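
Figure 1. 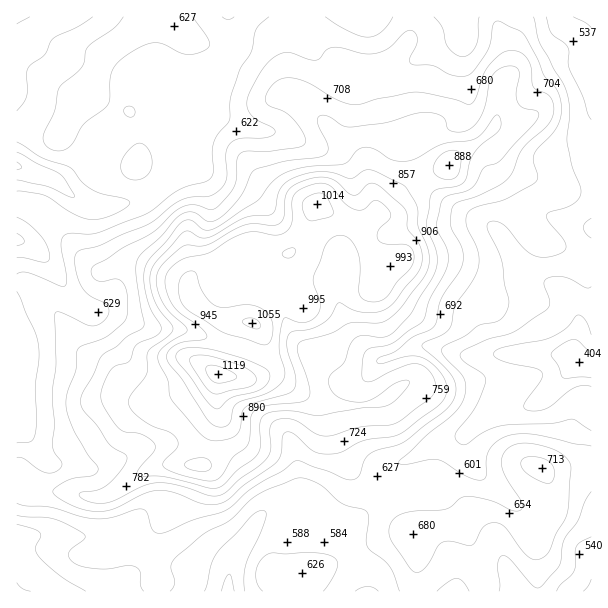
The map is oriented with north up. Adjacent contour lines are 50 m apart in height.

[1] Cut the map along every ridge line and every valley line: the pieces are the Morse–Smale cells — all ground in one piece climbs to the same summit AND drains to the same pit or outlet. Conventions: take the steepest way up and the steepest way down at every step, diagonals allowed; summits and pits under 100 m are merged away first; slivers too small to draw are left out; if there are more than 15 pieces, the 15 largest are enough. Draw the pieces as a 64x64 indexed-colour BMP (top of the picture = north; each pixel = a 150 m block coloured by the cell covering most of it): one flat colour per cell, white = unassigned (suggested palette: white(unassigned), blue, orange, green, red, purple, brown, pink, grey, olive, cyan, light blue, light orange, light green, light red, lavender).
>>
<image width="64" height="64" href="data:image/bmp;base64,Qk12CAAAAAAAAHYAAAAoAAAAQAAAAEAAAAABAAQAAAAAAAAIAAATCwAAEwsAABAAAAAAAAAA////ALR3HwAOf/8ALKAsACgn1gC9Z5QAS1aMAMJ34wB/f38AIr28AM++FwDox64AeLv/AIrfmACWmP8A1bDFAEREREREREREMzMzMzMzMzMzMzMzMzN3d3d3ZmZmZmZmREREREREREQzMzMzMzMzMzMzMzMzM3d3d3dmZmZmZmZEREREREREQzMzMzMzMzMzMzMzMzMzN3d3d2ZmZmZmZkRERERERERDMzMzMzMzMzMzMzMzMzM3d3d2ZmZmZmZmREREREREREMzMzMzMzMzMzMzMzMzM3d3d3ZmZmZmZmZEREREREREQzMzMzMzMzMzMzMzMzMzd3d3dmZmZmZmZkREREREREREMzMzMzMzMzMzMzMzMzN3d3dmZmZiZmZmREREREREREQzMzMzMzMzMzMzMzMzMzMzNmZmYiImZmZEREREREREREMzMzMzMzMzMzMzMzMzMzMzZmYiIiZmZkREREREREREQzMzMzMzMzMzMzMzMzMzMzIiIiIiImZmREREREREREREMzMzMzMzMzMzMzMzMzMzIiIiIiIiZmZEERERERREREQzMzMzMzMzMzMzMzMiIzIiIiIiIiZmZhERERERERREREMzMzMzMzMzMzMyIiIiIiIiIiIiJmZmEREREREREUREQzMzMzMzMzMzMiIiIiIiIiIiIiImZmYREREREREREREREzMzMzMzMzMyIiIiIiIiIiIiIiIiIhERERERERERERETMzMzMzMzMyIiIiIiIiIiIiIiIiIiEREREREREREREREzMzMzMzMzIiIiIiIiIiIiIiIiIiIRERERERERERERETMzMzMzMzMiIiIiIiIiIiIiIiIiIhERERERERERERERMzMzMzMzMiIiIiIiIiIiIiIiIiIiEREREREREREREREzMzMzMzMyIiIiIiIiIiIiIiIiIiIRERERERERERERETMzMzMzMzIiIiIiIiIiIiIiIiIiIhERERERERERERERMzMzMzMyIiIiIiIiIiIiIiIiIiIiEREREREREREREREzMzMzMiIiIiIiIiIiIiIiIiIiIiIRERERERERERERETMzMzIiIiIiIiIiIiIiIiIiIiIiIhEREREREREREREREiIiIiIiIiIiIiIiIiIiIiIiIiIiERERERERERERERESIiIiIiIiIiIiIiIiIiIiIiIiIiIRERERERERERERERIiIiIiIiIiIiIiIiIiIiIiIiIiIhERERERERERERERESIiIiIiIiIiIiIiIiIiIiIiIiIiERERERERERERERERIiIiIiIiIiIiIiIiIiIiIiIiIiIREREREREREREREREiIiIiIiIiIiIiIiIiIiIiIiIiIhERERERERERERERIiIiIiIiIiIiIiIiIiIiIiIiIiIiERERERERERERERIiIiIiIiIiIiIiIiIiIiIiIiIiIiIRERERERERERERIiIiIiIiIiIiIiIiIiIiIiIiIiIiIhERERERERERERIiIiIiIiIiIiIiIiIiIiIiIiIiIiIiEREREREREREREiIiIiIiIiIiIiIiIiIiIiIiIiIiIiIRERERERERERERIiIiIiIiIiIiIiIiIiIiIiIiIiIiIhERERERERERERESIiIiIiIiIiIiIiIiIiIiIiIiIiIiERERERERERERERESIiIiIiIiIiIiIiIiIiIiIiIiIiIRERERERERERERERERERESIiIiIiIiIiIiIiIiIiIiIhEREREREREREREREREREREiIiIiIiIiIiIiIiIiIiIiERERERERERERERERERERESIiIiIiIiIiIiIiIiIiIiIREREREREREREREREREREREiIREiIiIiIiIiIiIiIiIhERERERERERERERERERERESEREREiIiIiIiIiIiIiIiERERERERERERERERERERERERERERIiIiIiIiIiIiIiIRERERERERERERERERERERERERERESIiIiIiIiIiIiIhEREREREREREREREREREREREREREREiIiIiIiIiJVVVEREREREREREREREREREREREREREREREiIiIiIlVVVVUREREREREREREREREREREREREREREREREiIiJVVVVVVRERERERERERERERERERERERERERERERERIiJVVVVVVVERERERERERERERERERERERERERERERERERIlVVVVVVUREREREREREREREREREREREREREREREREREVVVVVVVVRERERERERERERERERERERERERERERERERERFVVVVVVVEREREREREREREREREREREREREREREREREREVVVVVVVURERERERERERERERERERERERERERERERERERFVVVVVVREREREREREREREREREREREREREREREREREREVVVVVVVERERERERERERERERERERERERERERERERERERVVVVVVURERERERERERERERERERERERERERERERERERFVVVVVVRERERERERERERERERERERERERERERERERERERVVVVVVERERERERERERERERERERERERERERERERERERFVVVVVUREREREREREREREREREREREREREREREREREREVVVVVVREREREREREREREREREREREREREREREREREREVVVVVVVERERERERERERERERERERERERERERERERERERVVVVVVURERERERERERERERERERERERERERERERERERFVVVVVVREREREREREREREREREREREREREREREREREREVVVVVVV"/>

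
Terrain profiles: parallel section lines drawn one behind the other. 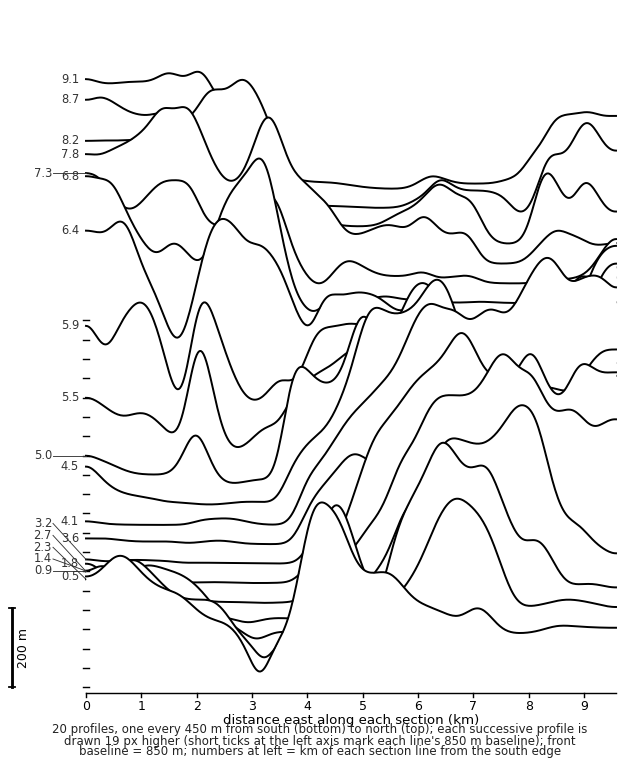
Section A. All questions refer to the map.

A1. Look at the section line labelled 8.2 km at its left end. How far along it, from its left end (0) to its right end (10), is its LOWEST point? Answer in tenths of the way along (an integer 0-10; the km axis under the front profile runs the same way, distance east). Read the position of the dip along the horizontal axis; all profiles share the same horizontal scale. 8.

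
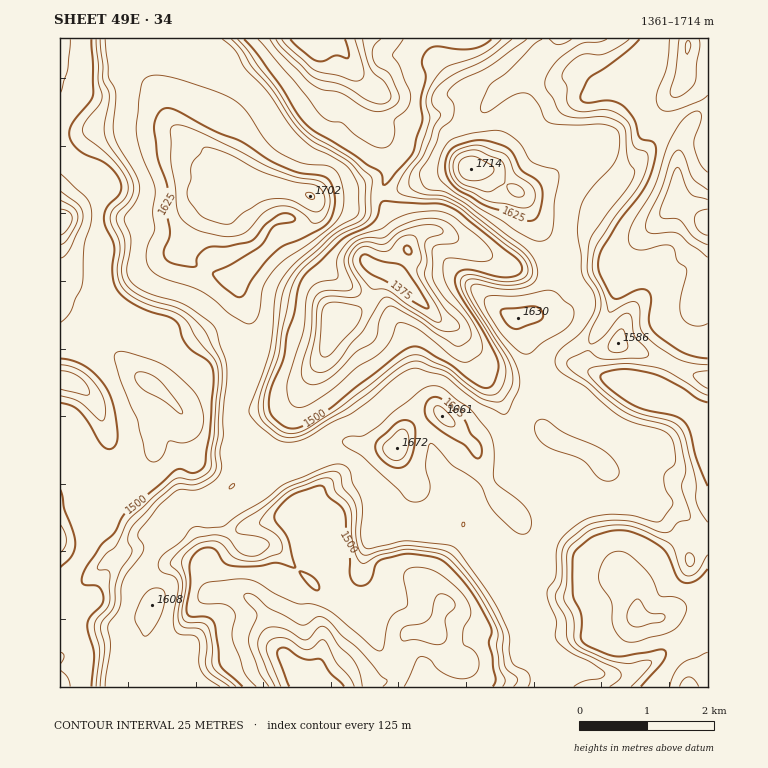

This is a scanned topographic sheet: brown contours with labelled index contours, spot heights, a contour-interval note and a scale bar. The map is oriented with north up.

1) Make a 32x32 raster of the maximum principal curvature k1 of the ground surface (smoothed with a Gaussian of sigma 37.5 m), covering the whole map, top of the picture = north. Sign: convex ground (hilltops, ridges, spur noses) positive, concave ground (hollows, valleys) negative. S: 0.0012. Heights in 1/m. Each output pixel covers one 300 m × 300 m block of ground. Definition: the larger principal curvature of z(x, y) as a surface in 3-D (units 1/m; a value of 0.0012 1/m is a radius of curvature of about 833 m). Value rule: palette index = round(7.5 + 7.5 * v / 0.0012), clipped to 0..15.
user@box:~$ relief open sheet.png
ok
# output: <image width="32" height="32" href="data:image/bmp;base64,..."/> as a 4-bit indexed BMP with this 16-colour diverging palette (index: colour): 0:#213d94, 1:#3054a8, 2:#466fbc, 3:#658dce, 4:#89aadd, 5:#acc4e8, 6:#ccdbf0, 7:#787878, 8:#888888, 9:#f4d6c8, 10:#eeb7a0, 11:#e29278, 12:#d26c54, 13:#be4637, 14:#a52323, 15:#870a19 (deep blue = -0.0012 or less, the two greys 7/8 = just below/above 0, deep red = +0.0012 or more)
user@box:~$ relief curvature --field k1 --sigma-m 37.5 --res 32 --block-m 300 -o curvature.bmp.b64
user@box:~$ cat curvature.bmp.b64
<image width="32" height="32" href="data:image/bmp;base64,Qk12AgAAAAAAAHYAAAAoAAAAIAAAACAAAAABAAQAAAAAAAACAAATCwAAEwsAABAAAAAAAAAAlD0hAKhUMAC8b0YAzo1lAN2qiQDoxKwA8NvMAHh4eACIiIgAyNb0AKC37gB4kuIAVGzSADdGvgAjI6UAGQqHAJj4iLyKl3ipiod4qpzu6LqH6YjIi3iZjKu6edq/yb+YidmL65mKuLqZaonZp2mZqIrLnmybmqyYmpmMurqKaJiWjJ+Hl6m5mYl3j4uXiZqYja2+qZl6yMp4iPqJ15eIzKnI2mXP23fNh43IidWJl924jMy668l3zu/rmIjaZnyrh3nLqsqHdpuIiJionN3sqoiIju2c53q6iIiKiIiJmah3iHtpyK/ZqKmImHh3iJi6eKh5i8iszKv6eNiIiIiJ13jYiYns2f2Z7I64iIiJzshsyJh5/VeL2pr9u6iIvZiY35l4mP5pmYy4zae5nNd3evqYiob+qYmnzdt2urmWev+IiZia2tqXqIyImPmY7/6XiIiHianox4mtyH/Im4+WeJiIh7uZybV5+4jPu5vc14iYnNyYqbe7/Le8/9yL1sqHiJ6Zq8ybfaeMzsc9nXeIibltmpeL27potvmIn5yImquMnYmZuq36rbl4jMqZyJi1XM2aqZuH/euahrusiZyYmMloqKmZ7/vJ3u3s/YmLuYqYbJqYzbiN2o2/7piJqdl7mayJnah664iHvuqoiJysmqupm8iIn3iXl7qJiazNiZiJqZqIiPiJu7nKmKmXmom5iLqYiI3Jy5eJ3JeJiHiLepfoiIi7jHh7uanNioeYeqqY+IiL6cd4jamoeem4mYmp"/>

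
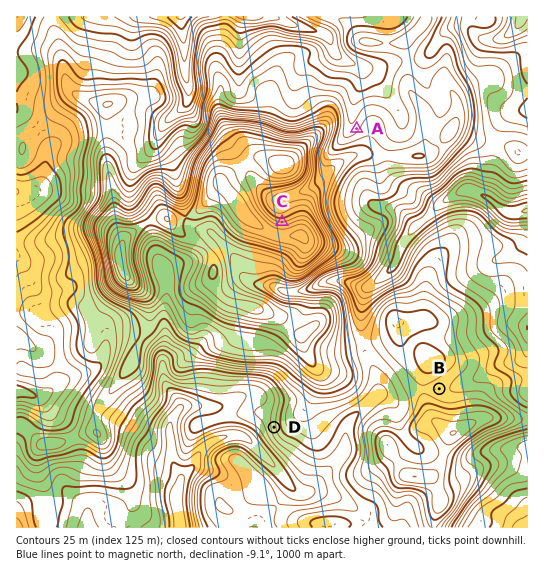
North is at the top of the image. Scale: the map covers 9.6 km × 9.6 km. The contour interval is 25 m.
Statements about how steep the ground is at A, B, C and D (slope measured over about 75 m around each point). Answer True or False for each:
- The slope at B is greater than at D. False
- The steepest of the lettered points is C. True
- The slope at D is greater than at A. True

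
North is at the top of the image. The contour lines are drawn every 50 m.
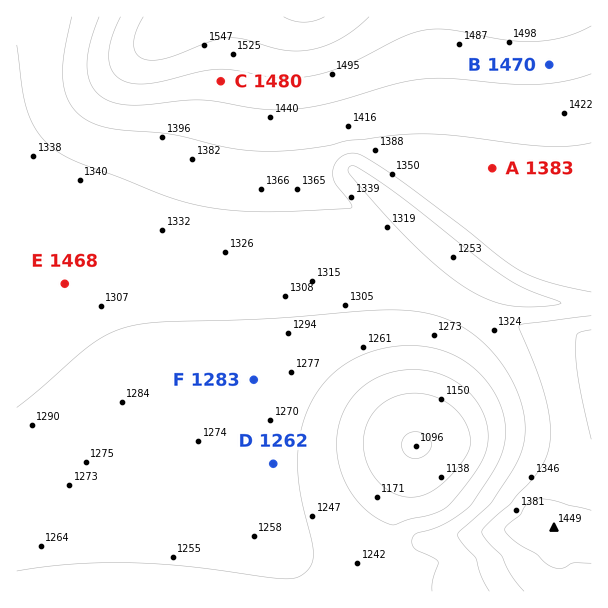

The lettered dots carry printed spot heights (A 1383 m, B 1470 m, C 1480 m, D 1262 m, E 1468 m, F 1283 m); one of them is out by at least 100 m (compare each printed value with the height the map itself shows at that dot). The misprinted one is E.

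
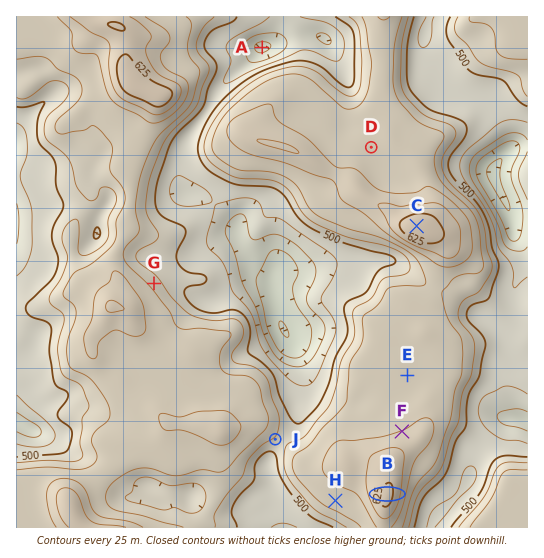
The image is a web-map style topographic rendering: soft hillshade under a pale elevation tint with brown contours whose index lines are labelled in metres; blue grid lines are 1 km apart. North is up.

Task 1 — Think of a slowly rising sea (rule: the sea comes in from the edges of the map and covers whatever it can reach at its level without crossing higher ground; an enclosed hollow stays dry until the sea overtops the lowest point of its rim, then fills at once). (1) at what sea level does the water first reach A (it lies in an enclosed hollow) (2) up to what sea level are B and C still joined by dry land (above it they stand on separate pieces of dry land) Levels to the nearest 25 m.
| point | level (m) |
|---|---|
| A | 475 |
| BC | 550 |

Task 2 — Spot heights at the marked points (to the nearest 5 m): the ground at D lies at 560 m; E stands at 560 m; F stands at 575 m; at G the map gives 540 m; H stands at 560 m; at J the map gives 520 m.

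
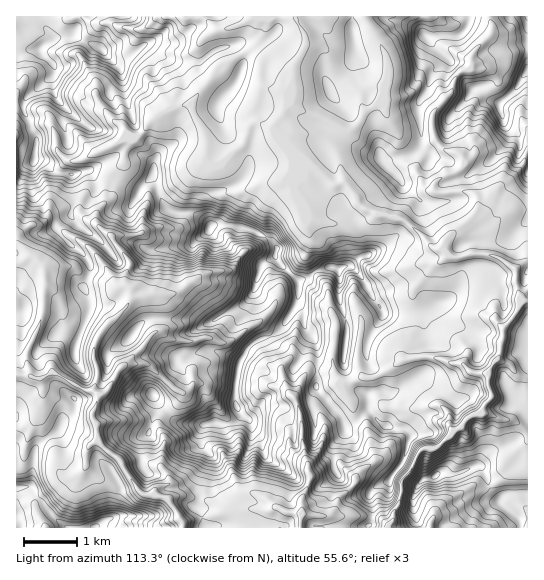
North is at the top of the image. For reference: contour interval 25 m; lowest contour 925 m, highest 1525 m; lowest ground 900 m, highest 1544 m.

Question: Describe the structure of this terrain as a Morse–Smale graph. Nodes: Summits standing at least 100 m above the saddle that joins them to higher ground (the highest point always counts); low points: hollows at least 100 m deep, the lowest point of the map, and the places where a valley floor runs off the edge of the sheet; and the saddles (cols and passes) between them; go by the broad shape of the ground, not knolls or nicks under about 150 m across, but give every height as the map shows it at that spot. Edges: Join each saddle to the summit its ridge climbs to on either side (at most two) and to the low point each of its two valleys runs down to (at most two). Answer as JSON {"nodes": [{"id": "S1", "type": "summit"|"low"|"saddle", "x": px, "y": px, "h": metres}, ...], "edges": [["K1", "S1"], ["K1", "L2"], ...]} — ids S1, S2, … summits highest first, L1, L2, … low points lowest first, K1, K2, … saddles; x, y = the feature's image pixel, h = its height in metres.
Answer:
{"nodes": [
{"id": "S1", "type": "summit", "x": 41, "y": 49, "h": 1544},
{"id": "S2", "type": "summit", "x": 527, "y": 71, "h": 1490},
{"id": "S3", "type": "summit", "x": 210, "y": 227, "h": 1443},
{"id": "S4", "type": "summit", "x": 435, "y": 477, "h": 1284},
{"id": "S5", "type": "summit", "x": 94, "y": 527, "h": 1230},
{"id": "L1", "type": "low", "x": 181, "y": 522, "h": 900},
{"id": "K1", "type": "saddle", "x": 115, "y": 182, "h": 1260},
{"id": "K2", "type": "saddle", "x": 298, "y": 25, "h": 1175},
{"id": "K3", "type": "saddle", "x": 167, "y": 411, "h": 1168},
{"id": "K4", "type": "saddle", "x": 326, "y": 178, "h": 1165},
{"id": "K5", "type": "saddle", "x": 514, "y": 317, "h": 1067},
{"id": "K6", "type": "saddle", "x": 81, "y": 389, "h": 973}],
"edges": [["K1", "S1"], ["K1", "S3"], ["K1", "L1"], ["K2", "S1"], ["K2", "S2"], ["K2", "L1"], ["K3", "S1"], ["K3", "S3"], ["K3", "L1"], ["K4", "S2"], ["K4", "S3"], ["K4", "L1"], ["K5", "S3"], ["K5", "S4"], ["K5", "L1"], ["K6", "S1"], ["K6", "S5"], ["K6", "L1"]]}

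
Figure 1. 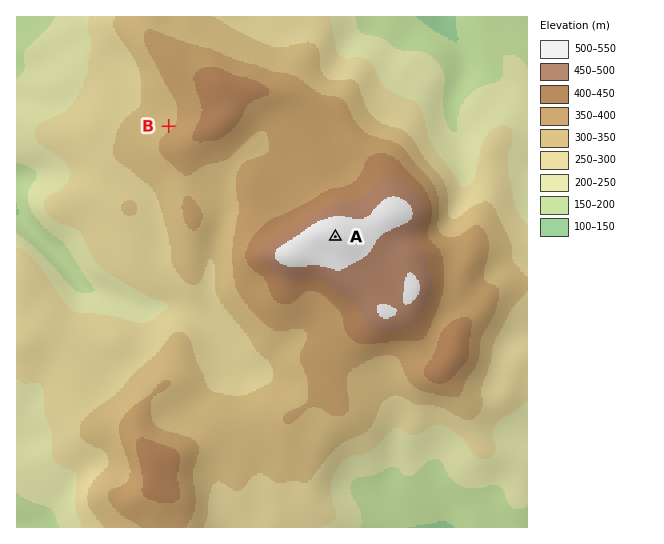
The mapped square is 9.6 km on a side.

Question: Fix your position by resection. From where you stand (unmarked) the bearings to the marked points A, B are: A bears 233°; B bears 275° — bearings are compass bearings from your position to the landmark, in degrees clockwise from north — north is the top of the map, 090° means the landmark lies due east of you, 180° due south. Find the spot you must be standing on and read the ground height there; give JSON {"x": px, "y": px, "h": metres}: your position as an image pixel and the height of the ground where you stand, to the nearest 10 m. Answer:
{"x": 450, "y": 151, "h": 220}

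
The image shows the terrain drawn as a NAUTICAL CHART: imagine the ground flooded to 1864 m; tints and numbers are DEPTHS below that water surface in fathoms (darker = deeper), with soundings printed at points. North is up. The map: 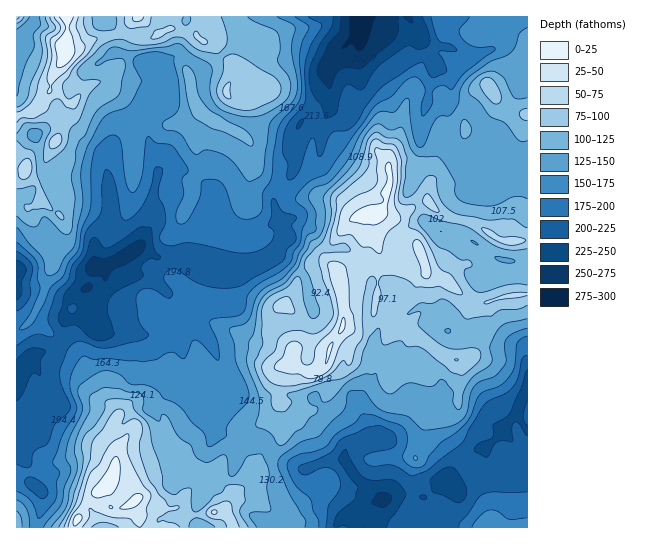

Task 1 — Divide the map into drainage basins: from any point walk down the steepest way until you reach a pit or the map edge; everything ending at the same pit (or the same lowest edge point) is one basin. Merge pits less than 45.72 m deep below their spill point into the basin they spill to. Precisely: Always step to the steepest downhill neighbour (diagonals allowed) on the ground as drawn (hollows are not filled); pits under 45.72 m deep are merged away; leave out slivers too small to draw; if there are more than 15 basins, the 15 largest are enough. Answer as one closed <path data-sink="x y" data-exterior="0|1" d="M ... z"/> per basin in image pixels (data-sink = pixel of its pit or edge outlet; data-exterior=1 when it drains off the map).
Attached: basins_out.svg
<path data-sink="361 17" data-exterior="1" d="M527 16l-460 1 1 13-4 13 1 12-13 20-2 16 8 2 9 10 7 0 13-16 24-11 6 0 27 7 3 8 1 20 3 5 14 8 4 1 17-4 9-5 4-5 8 7-10 21 0 18 3 12-8 13 0 15-9 17 4 8 7 6 27 11 12 1 6-3 4-19 6-16-2-9 2-16 6-13 5 13 29 20 34 0 15 3 8 5 9 11 4 1-6 2-9 8-12 18 0 14 3 8-12 0-22 10-16 26 8 11 3 27-5 12 0 6-7 8-4 18 0 18-5 11-6 6-16 8-10-1-14-14-18-6 5-9-1-12-7-15-5-4-5 2-17 12-20 18-1 4 0 8 7 12 2 14 7 13-1 5-8 6-22 6-18 10-10 0-4-2-8 12 4 7 2 13 11 1 11-5 7 15-1 5 2 5 92 0-2-9-6-6-6-2 8-5 7-14 9-4 9-7 9-27 20-16 3-20-3-15 10 0 12 8 8 0 14-13 8-13 0-6-9-13 5-17 9-14 9 8 4 13 12 3 10-2 7-7 8-13 9-5 12 0 17 9 16 14 13 5 15-4 7-5 14-30-4-18-16 0-26-23-16-5-9-26-7-6-20-2-14-5-4-9 0-9-3-4 13-1 10 3 26-13 6-2 14 12 32 10 28 17 18 1 9-2z"/><path data-sink="133 251" data-exterior="0" d="M117 76l-6 0-24 11-11 14-8 5-8 19-1 10-10 16-1 10 5 6 0 26 4 12-1 5 8 11 3 8 0 14-19 31-5 23-11 21 30 27 21 14 2 11 14 19 2 8 15 13 1 7-8 17 2 9 6 6-1 14-17-8-14-2-34 11-10 8-24 1 0 55 57 0 10-23 7-9 8-4 10-10 4-7 4 2 10 0 18-10 25-7 5-5 1-5-7-13-2-14-7-12 1-12 20-18 22-14 9 11 4 15 0 5-5 10 18 5 18 15 6 0 16-8 6-6 5-11 0-18 4-18 7-8 0-6 5-12-3-27-8-11 16-26 22-10 12 0-3-8 0-14 12-18 9-8 6-2-4-1-9-11-8-5-15-3-34 0-29-20-5-13-6 13-2 12 2 13-6 16-4 19-10 3-28-8-14-9-4-9 9-17 0-15 8-13-3-12 0-18 10-21-8-7-4 5-9 5-17 4-4-1-14-8-3-5-1-20-3-8z"/><path data-sink="382 499" data-exterior="0" d="M527 295l-21 1-17 5-2 6 4 8 0 6-11 26-7 8-15 5-16-5-16-14-17-9-12 0-7 3-17 22-16 0-8-3-2-11-9-8-9 14-5 17 9 13 0 6-8 13-14 13-8 0-12-8-10 0 3 14-3 21-20 16-9 27-9 7-9 4-7 14-8 5 6 2 6 6 3 9 293 0z"/><path data-sink="17 378" data-exterior="1" d="M31 319l-5 6-10 6 0 142 25-1 10-8 34-11 14 2 16 9 2-15-6-6-2-9 8-17-1-7-15-13-2-8-14-19-2-11-21-14-17-17z"/><path data-sink="506 261" data-exterior="0" d="M427 201l-6 2-26 13-22-3 2 14 4 8 14 6 22 3 5 5 7 24 18 7 26 23 16 0 19-7 22-2-1-54-26 0-28-17-32-10z"/><path data-sink="17 46" data-exterior="1" d="M66 16l-50 1 1 99 16-5 18-22 1-14 13-20-1-12 4-13z"/><path data-sink="17 269" data-exterior="1" d="M17 200l0 131 9-6 7-8 10-20 5-23 4-7-4-13-11-16-8-29-6-6z"/><path data-sink="35 135" data-exterior="0" d="M53 91l-4 0-16 20-17 6 0 41 11 10 14 0 3-3 15-30 1-10 5-14 4-6 4-2-6 0z"/><path data-sink="105 527" data-exterior="1" d="M105 487l-14 9-7 9-9 22 64 1 1-10-7-15-11 5-11-1-2-13z"/>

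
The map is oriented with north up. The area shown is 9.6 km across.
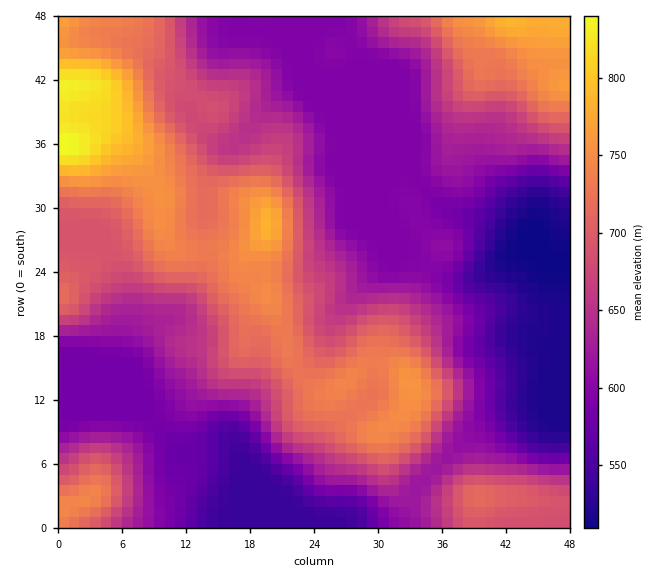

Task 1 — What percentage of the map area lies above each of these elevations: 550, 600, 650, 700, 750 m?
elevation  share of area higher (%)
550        90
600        67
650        48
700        29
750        8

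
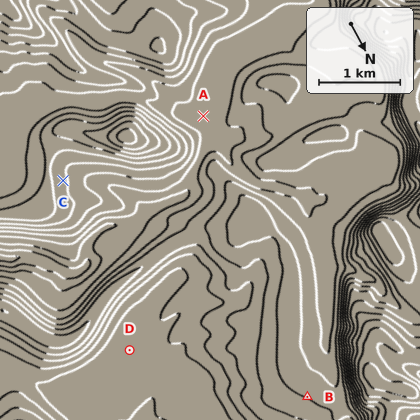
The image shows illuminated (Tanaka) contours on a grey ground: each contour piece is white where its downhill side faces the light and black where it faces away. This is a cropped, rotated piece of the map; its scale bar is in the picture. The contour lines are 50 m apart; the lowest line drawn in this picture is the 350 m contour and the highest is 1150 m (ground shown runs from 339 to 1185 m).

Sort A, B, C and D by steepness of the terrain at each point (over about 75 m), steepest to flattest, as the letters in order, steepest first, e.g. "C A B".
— C B D A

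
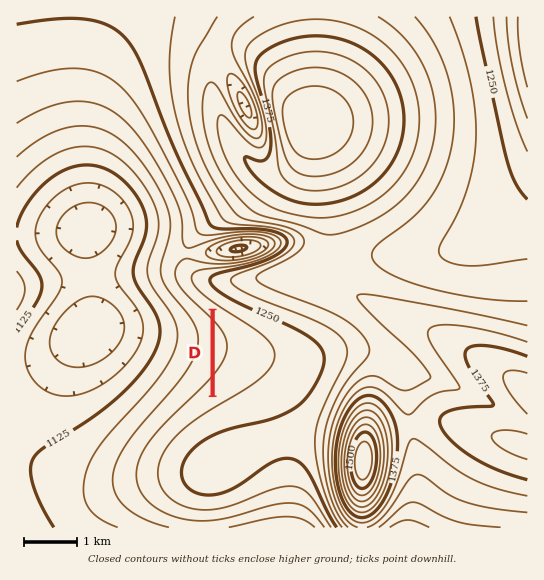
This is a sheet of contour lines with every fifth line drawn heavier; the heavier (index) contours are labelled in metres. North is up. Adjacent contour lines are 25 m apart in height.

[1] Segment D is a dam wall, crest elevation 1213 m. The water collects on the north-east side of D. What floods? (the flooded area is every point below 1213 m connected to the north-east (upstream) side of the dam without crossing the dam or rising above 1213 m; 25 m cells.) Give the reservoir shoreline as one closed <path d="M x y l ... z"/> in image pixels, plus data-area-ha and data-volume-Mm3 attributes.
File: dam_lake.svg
<path d="M217 312l-2 1 0 79 8-5 20-20 6-14-1-10-4-6-15-16-12-9z" data-area-ha="62" data-volume-Mm3="5.19"/>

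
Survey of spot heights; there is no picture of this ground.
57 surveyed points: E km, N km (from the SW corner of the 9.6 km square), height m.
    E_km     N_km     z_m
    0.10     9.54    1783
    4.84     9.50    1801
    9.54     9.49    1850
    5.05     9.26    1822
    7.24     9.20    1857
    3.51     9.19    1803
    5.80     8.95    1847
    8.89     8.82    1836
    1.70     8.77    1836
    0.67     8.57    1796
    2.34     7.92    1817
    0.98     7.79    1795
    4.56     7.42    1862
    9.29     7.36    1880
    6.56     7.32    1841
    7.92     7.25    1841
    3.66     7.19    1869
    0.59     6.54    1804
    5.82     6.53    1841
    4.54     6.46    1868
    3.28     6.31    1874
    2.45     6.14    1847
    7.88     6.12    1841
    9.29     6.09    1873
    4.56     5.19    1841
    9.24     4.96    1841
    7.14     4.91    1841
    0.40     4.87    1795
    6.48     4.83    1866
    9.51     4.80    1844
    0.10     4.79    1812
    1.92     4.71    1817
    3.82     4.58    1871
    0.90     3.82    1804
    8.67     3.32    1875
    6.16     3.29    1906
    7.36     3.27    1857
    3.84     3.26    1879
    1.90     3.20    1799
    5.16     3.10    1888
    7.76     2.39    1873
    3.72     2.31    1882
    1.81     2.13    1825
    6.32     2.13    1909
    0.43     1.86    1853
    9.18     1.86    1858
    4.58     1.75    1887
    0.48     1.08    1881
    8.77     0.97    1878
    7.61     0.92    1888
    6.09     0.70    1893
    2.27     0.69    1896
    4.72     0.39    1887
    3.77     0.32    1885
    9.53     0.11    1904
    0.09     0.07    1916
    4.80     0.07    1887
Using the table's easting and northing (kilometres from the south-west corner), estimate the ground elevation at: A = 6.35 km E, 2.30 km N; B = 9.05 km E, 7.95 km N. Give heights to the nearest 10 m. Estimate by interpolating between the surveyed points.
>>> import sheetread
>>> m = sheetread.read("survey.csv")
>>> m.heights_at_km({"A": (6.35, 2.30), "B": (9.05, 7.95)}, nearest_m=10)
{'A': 1900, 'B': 1870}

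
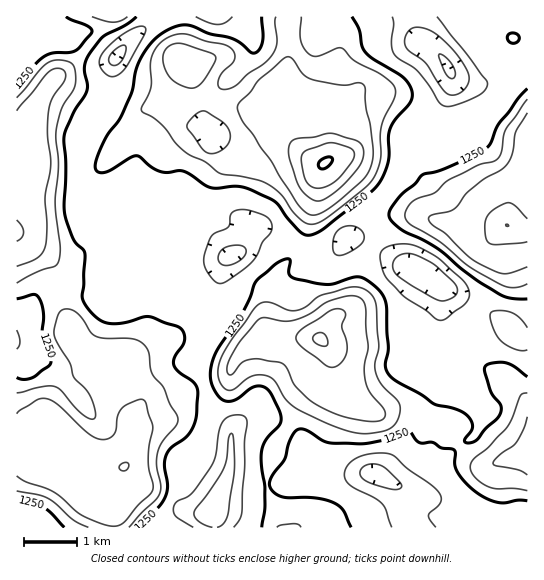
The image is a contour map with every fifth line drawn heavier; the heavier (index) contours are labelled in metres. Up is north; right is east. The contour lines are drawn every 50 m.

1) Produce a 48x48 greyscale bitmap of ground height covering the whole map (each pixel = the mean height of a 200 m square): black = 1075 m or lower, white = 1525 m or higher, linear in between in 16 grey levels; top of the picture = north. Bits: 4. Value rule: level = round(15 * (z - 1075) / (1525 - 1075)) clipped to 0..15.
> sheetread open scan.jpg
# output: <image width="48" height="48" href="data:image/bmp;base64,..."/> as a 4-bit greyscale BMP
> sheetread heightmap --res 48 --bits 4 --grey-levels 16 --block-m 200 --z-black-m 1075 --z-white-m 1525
<image width="48" height="48" href="data:image/bmp;base64,Qk32BAAAAAAAAHYAAAAoAAAAMAAAADAAAAABAAQAAAAAAIAEAAATCwAAEwsAABAAAAAAAAAAAAAAABEREQAiIiIAMzMzAERERABVVVUAZmZmAHd3dwCIiIgAmZmZAKqqqgC7u7sAzMzMAN3d3QDu7u4A////AFVWZ4mahlVUQiNFVnd3d2ZVREREVWVVVVVmeaqqqGVEMhI0Vnd3dmVVREREVVVVVWZ4mqqqqYZUMiI0VmZmZlVUQzNEVVVmZoiZqqqqqphVQyI0VmVVVVRDMzM0VWZ3d5mqqqqqqpdVVDI0VmVVVUQyIjRFVniIiZqqqqqrupdVVUI0VmVVVUQiI0VVVniZmZqqqqqqupdVVUM0VmZlVVRDNFVWZniZmaqqqqqqqpdlVUM0VmZmZlVVVVZmZmeJmaqqqpmZqph2VVM0VmZmZmd3ZmZmZmZ4maqqqZiJqpmHZVQ0VWZmd4iJh2ZndmZniZqqmYiJqpiHZVVEVWZ3iZmZmHZmZmVmeZmpl3iZmZiHZVVVVWeJmaqpmHZmZlVWeIiYh3iZmZh3ZWd2VXiZqqqph3ZlVVVmeGd3d4iZmYh2ZWiHZomaqqqYdmVVVVVnd1ZneIiIiIdmVWmYiImqqqqYZVVVVVZndlVWeIiIiIdmVWiZmZmqu7qYZVVVVVZmZVVWiIiIiHdmVWeZmqqrzLqoZVVVVVVVVEVniYiIiHdmVVaJqqq83LqoZVVVVVVUM1VniYd3d3ZmVVV5qqq8zLqYZVVVVVVDM1VniHZmZmZlVVRXmZmavLqYZVVERVVDNFVnd2VVVVVVVVRWiId4q7qYZVRDRFVEVWZndmVVVVVVVVVVd3dniZmYZUQyI0VVZnZndmVVVVVVVURVZmZmZ3h2VDIhI0Vnd4d3dmVVVVVVVURFZmZmVVZlQyERJFeJmJmHdmVVVVVVVDM0VmZVVVVVQhEjRnmamamYdmZVVVVVVDIjRVZlVEVVQyI0aJqqqqqYdmZVVVVVVUMzRVVlVERFRERWiaq7u7qYdlVVVVVVVURDRFVmZURFVVZ4mqq8zLqYZVVVVVVVVVRENFV3dlRVVniZmqq8zKqYZVVVVVVVVVRERFaJmGVVVniZmaq8y6qYZVVVVVVVVVVVVWiauodVVniImaqruqqYZVVVVVVVVVVVZnmsy6l2VWd4iZqruqqoZVVVVVVVVnd3eJq93cqXZVZniJmqqrqpZVZlVVZmZ3iIiJrN7tuoZVZmZ4iZqrqpZVZ2Zmd3d4iJmavN7u25dVVVVmd4mqqoZVV3dnd3h3iJmavM3dy5dVVVVVZnmqqoZVVndnd4h3eJmqu7vLupdVVVVVVnmqqoZVVWd3eId3eJmqqqqqqpdVVVVVVXiqqodlVWd3iIh3iZqqqqqqqZhlVVVVVWeZqpdlVVZ4iYiIiZmqqqqqmZh2VVRFVVaImph2VVZ4iZmIiZmqqqqpmZiGZUM0RVVmiamGVVVniZmYd4mqqqmZmZh2VDIjRFVVeZmGVEVnmaqYd3iaqZmZmYdlUyETRFVVZ4h2UzRnmqqph3eJmYiIh3ZUQhEjVVVVVWZmUyNXmqqZl2Z4mHeIdlVDIRE0VVVVVVVWZTNGeZmHdmZoiHd3dlVCISNFVWZlVVVWZlRFV3dlVVVoiHZ3ZlVDIjRVVmZlVVZmeIZVVVVERVVoiHd3ZVVDM0VWZmVQ=="/>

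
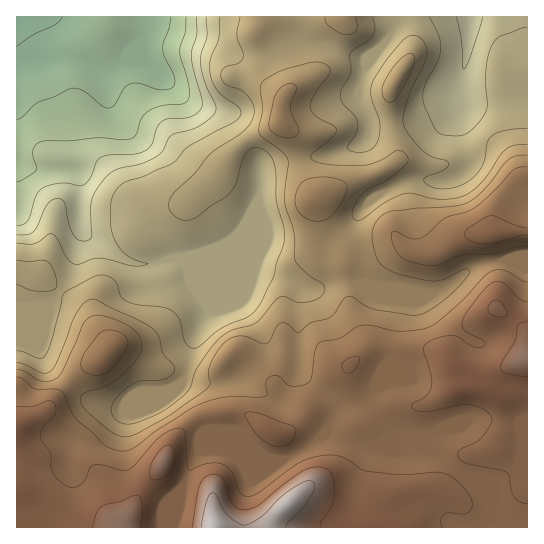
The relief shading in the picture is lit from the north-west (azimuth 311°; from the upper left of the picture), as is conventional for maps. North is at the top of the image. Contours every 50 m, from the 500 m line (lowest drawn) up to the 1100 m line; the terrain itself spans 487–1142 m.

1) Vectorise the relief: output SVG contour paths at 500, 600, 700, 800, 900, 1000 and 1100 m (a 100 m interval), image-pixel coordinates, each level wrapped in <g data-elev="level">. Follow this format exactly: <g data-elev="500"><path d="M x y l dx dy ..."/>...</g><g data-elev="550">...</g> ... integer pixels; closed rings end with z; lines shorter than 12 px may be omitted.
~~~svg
<g data-elev="500"><path d="M62 17l-7 7-21 10-17 12"/></g><g data-elev="600"><path d="M186 17l-1 14-5 20 9 38 0 8-3 5-5 2-20 2-13 5-7 8-5 16-6 4-8 1-25-2-26 3-25 0-7 1-4 4-2 5 3 19-13 9-6 3"/></g><g data-elev="700"><path d="M206 17l1 20-6 17 0 9 4 20 11 23 0 5-3 4-16 12-26 8-9 16-8 7-15 6-21 5-11 7-10 13-5 10-1 10 1 26-2 4-8 2-7-4-6-12-4-22-3-3-4-2-5 2-6 4-13 27-7 4-10 0"/><path d="M483 17l-13 40-4 10-3 2-2-30-5-22"/></g><g data-elev="800"><path d="M17 285l14 5 14 1 9-1 2-3 1-4-3-12-7-10-4-1-14 1-12-1"/><path d="M527 128l-22 3-8 2-6 3-4 7-2 15-4 9-7 10-9 6-10 4-13 2-9-2-7-4-2-2 1-3 19-8 3-3 2-4-3-2-13-4-8-5-15-15-6-12-1-10 5-18 16-34 3-9-1-7-3-6-5-5-7-1-8 5-12 14-19 29-1 7 0 8 9 25-1 12-2 8-5 6-7 3-10 0-6-2-1-4 8-13 2-10-4-8-12-13-2-9 11-20-2-16 2-4 18-13 5-7 1-7-3-9"/><path d="M240 17l-3 18 6 18 0 5-5 5-15 5-2 5 0 4 5 8 15 5 8 7 5 10-1 11-4 7-6 6-34 24-15 19-20 19-4 6-1 7 2 7 8 6 8 1 8-2 36-27 6-9 6-23 6-9 4-2 5 0 5 1 6 5 4 5 2 8 1 34 8 25 1 12-11 39-15 29-10 10-26 11-24 19-6 2-4-2-4-4-6-23-6-8-10-4-25-2-11-3-6-6-4-11-4-6-7-3-8-1-29 15-6 4-12 47-7 16-6 1-15-6-6-1"/></g><g data-elev="900"><path d="M312 221l13-1 10-8 7-10 4-9 1-7-2-4-11-4-13-1-14 2-6 5-5 11 0 11 6 9z"/><path d="M527 155l-10 1-8 3-25 31-17 13-14 3-38 2-24 3-9 5-7 7-3 14 4 18 4 8 10 7 15 6 29 5 12-3 17-9 6 1-1 5-8 10-22 20-15 9-12 1-38-6-8-4-12-8-4-1-6 3-12 17-5 3-16 4-11 9-4-1-8-7-5-1-5 3-7 14-4 4-5-1-16-7-7 0-7 2-10 8-9 15-3 10 1 12-3 6-38 27-34 18-12 3-10-4-26-22-7-10 1-4 4-4 20-6 12-7 21-22 3-9 0-10-5-8-9-6-25-9-8 0-6 2-6 8-20 47-4 4-5 3-12 1-16-10-8-2"/><path d="M280 137l7 1 6-1 4-2 2-4-8-21 0-7 5-14 0-3-3-2-6 0-6 3-4 6-3 8-5 25 4 6z"/></g><g data-elev="1000"><path d="M442 527l-1-6 2-6 6-2 17 1 5-4 1-5-1-7-6-8-11-11-8-5-11-2-38 2-28-2-8-3-19-12-8-2-9 0-15 3-11 5-41 30-7 3-5 0-7-5-8-20-8-7-6-1-8 0-20 7-2-7-2-30-2-4-2-1-10 2-11 7-30 32-8 1-19-5-9 0-4 2-4 11-4 5-7 4-5 0-9-5-7-8-3-7-1-14-9-15 1-9 13-16 1-4-2-6-5-2-15 5-17 1"/><path d="M274 446l8 1 8-4 5-8 1-4-1-4-34-13-10-2-6 1 0 4 11 17 9 7z"/><path d="M346 373l5 0 4-4 5-8-1-4-6 0-10 5-1 5z"/><path d="M527 302l-9-4-16-16-7 0-8 4-19 24-6 13 3 8 18 10 2 4-3 2-7 0-6-2-11-8-7-2-13 3-12 5-3 7 8 25 0 12-5 9-13 7-2 3 4 4 10 2 44-8 9 3 8 4 6 7-2 8-11 14-19 10-2 3 0 4 3 4 5 2 34 7 7 3 2 2 2 14 3 8 5 5 8 2"/><path d="M527 228l-12-3-20-9-5 0-21 11-4 7 1 4 4 3 16 3 41-9"/></g><g data-elev="1100"><path d="M286 527l2-5 13-11 10-16 4-8-2-5-7-1-12 6-14 11-18 18-11 7-6 2-7-2-9-7-6-7-8-15-4-1-5 10-5 24"/></g>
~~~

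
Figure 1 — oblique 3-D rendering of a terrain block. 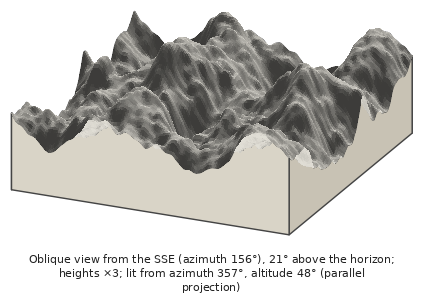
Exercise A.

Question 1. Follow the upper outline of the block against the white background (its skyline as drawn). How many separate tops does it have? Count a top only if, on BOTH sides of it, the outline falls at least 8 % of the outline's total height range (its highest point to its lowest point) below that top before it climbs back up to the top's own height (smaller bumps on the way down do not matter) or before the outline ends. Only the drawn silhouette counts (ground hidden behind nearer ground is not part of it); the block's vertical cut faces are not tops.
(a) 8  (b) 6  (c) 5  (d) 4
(c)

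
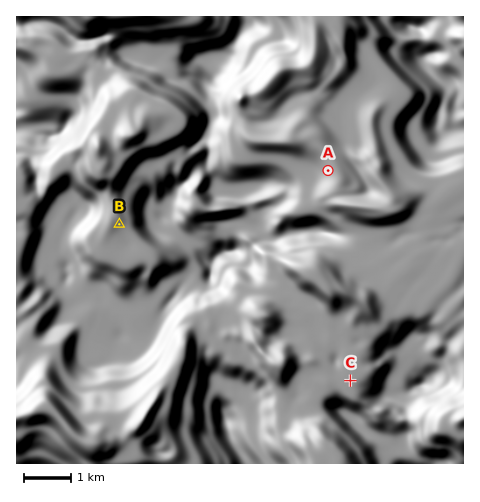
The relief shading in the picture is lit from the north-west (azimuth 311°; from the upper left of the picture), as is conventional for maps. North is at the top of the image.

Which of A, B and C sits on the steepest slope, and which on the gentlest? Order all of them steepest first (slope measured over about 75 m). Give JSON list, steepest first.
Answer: ["A", "B", "C"]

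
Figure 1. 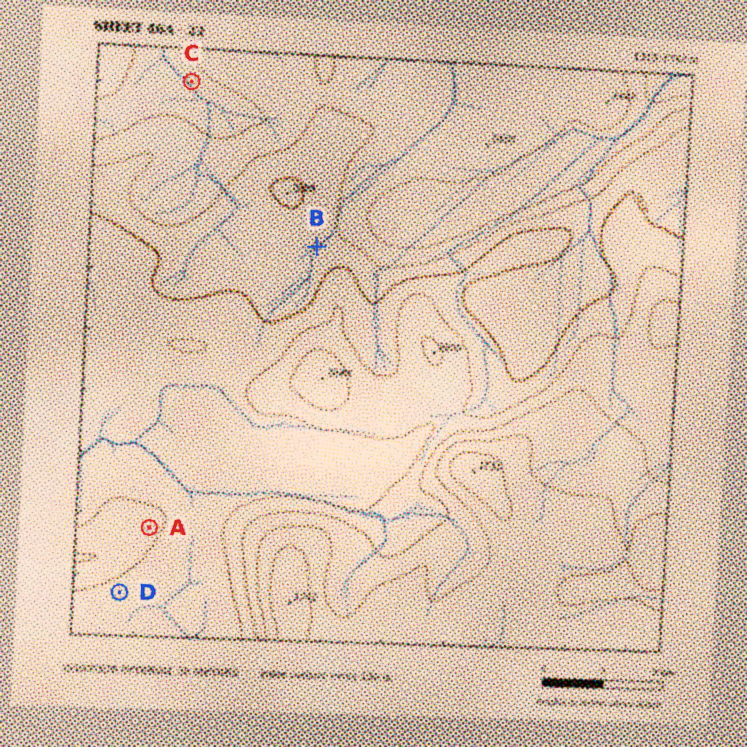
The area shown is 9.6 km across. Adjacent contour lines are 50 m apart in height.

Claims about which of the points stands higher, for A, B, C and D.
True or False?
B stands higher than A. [False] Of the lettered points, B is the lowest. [False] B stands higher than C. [True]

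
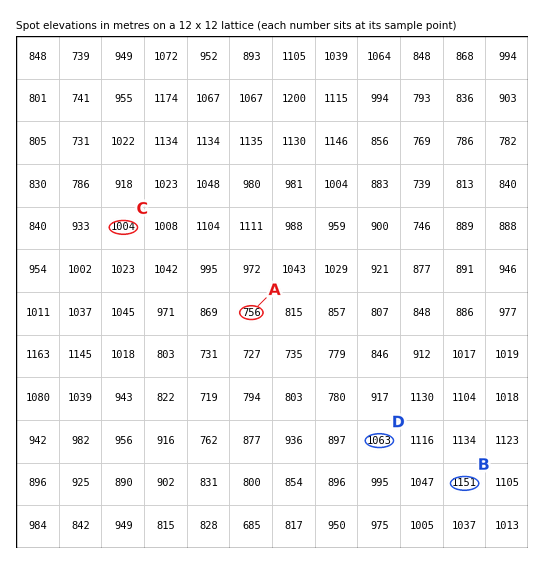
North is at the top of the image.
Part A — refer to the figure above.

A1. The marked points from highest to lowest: B D C A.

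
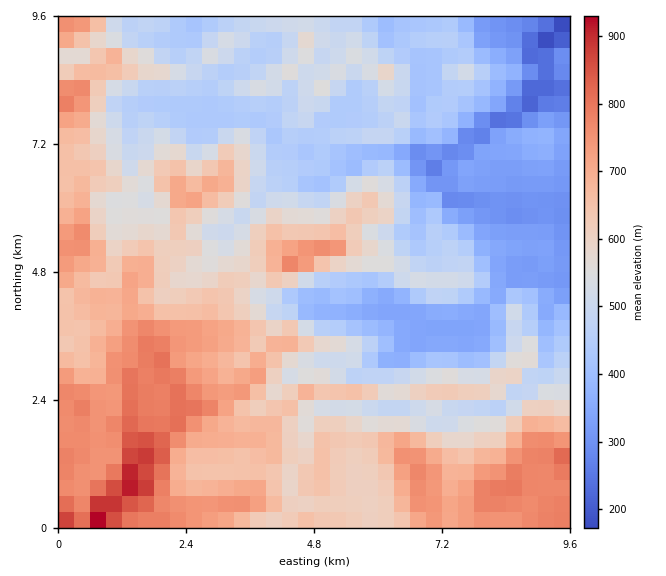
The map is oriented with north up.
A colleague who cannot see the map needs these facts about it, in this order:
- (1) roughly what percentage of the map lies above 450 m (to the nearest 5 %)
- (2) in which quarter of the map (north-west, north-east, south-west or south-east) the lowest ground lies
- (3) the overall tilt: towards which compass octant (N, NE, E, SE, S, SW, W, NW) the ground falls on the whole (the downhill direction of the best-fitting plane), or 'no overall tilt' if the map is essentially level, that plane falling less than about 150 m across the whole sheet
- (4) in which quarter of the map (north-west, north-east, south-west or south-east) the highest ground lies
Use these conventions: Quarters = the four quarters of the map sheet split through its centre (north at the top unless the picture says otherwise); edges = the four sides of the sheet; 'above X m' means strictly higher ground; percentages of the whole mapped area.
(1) About 70 % of the map lies above 450 m.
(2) Look to the north-east quarter for the lowest ground.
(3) The general tilt is down to the north-east (the land rises towards the south-west).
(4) The highest ground is in the south-west quarter.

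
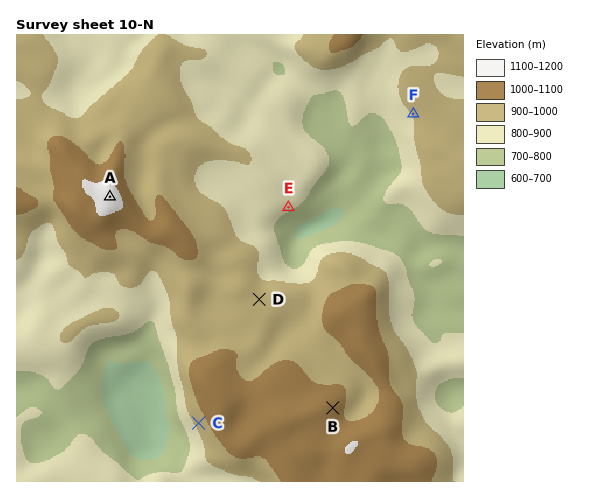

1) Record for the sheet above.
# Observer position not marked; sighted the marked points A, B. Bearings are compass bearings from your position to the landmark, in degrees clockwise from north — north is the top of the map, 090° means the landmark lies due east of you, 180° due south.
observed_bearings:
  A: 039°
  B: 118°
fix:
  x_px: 57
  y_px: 262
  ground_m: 870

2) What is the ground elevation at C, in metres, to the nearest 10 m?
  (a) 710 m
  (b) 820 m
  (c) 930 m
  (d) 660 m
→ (c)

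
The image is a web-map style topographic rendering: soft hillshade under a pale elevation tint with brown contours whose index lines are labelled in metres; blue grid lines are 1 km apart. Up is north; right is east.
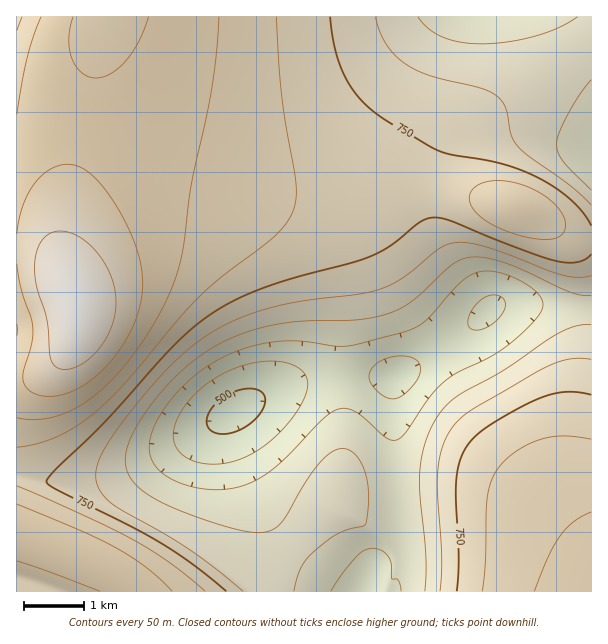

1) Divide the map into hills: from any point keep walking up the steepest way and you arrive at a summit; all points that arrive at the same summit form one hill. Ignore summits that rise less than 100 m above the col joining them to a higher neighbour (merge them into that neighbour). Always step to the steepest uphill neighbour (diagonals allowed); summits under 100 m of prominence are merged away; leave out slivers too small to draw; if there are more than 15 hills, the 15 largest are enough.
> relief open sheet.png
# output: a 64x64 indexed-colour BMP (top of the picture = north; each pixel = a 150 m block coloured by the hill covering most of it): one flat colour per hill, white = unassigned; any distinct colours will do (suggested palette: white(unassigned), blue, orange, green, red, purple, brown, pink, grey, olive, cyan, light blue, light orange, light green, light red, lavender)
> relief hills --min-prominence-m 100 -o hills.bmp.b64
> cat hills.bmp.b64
<image width="64" height="64" href="data:image/bmp;base64,Qk12CAAAAAAAAHYAAAAoAAAAQAAAAEAAAAABAAQAAAAAAAAIAAATCwAAEwsAABAAAAAAAAAA////ALR3HwAOf/8ALKAsACgn1gC9Z5QAS1aMAMJ34wB/f38AIr28AM++FwDox64AeLv/AIrfmACWmP8A1bDFADMzMzMzMzMzMzMzMzMzMzMzMzESIiIiIiIiIiIiIiIiMzMzMzMzMzMzMzMzMzMzMzMxERIiIiIiIiIiIiIiIiIzMzMzMzMzMzMzMzMzMzMzMxERESIiIiIiIiIiIiIiIjMzMzMzMzMzMzMzMzMzMzMRERERESIiIiIiIiIiIiIiMzMzMzMzMzMzMzMzMzMzMREREREREiIiIiIiIiIiIiIzMzMzMzMzMzMzMzMzMzMRERERERESIiIiIiIiIiIiIjMzMzMzMzMzMzMzMzMzMRERERERERIiIiIiIiIiIiIiMzMzMzMzMzMzMzMzMzMxEREREREREiIiIiIiIiIiIiIzMzMzMzMzMzMzMzMzMxERERERERESIiIiIiIiIiIiIjMzMzMzMzMzMzMzMzMxERERERERESIiIiIiIiIiIiIiMzMzMzMzMzMzMzMzMzERERERERERIiIiIiIiIiIiIiIzMzMzMzMzMzMzMzMzEREREREREREiIiIiIiIiIiIiIjMxERERMzMzMzMzMzMRERERERERESIiIiIiIiIiIiIiEREREREREzMzMzMzMxERERERERERIiIiIiIiIiIiIiIREREREREREzMzMzMxEREREREREREiIiIiIiIiIiIiIhEREREREREREzMzMzERERERERERESIiIiIiIiIiIiIiEREREREREREREzMzERERERERERERIiIiIiIiIiIiIiIRERERERERERERMzMREREREREREREiIiIiIiIiIiIiIhERERERERERERERMxERERERERERESIiIiIiIiIiIiIiERERERERERERERERERERERERERERIiIiIiIiIiIiIiIREREREREREREREREREREREREREREiIiIiIiIiIiIiIhERERERERERERERERERERERERERESIiIiIiIiIiIiIiERERERERERERERERERERERERERERIiIiIiIiIiIiIiIREREREREREREREREREREREREREREiIiIiIiIiIiIiIhERERERERERERERERERERERERERERIiIiIiIiIiIiIiERERERERERERERERERERERERERERERIiIiIiIiIiIiIRERERERERERERERERERERERERERERESIiIiIiIiIiIhERERERERERERERERERERERERERERERESIiIiIiIiIiEREREREREREREREREREREREREREREREREiIiIiIiIiIREREREREREREREREREREREREREREREREREiIiIiIiIhERERERERERERERERERERERERERERERERERIiIiIiIiERERERERERERERERERERERERERERERERERESIiIiIRERERERERERERERERERERERERERERERERERERERERERERERERERERERERERERERERERERERERERERERERERERERERERERERERERERERERERERERERERERERERERERERERERERERERERERERERERERERERERERERERERERERERERERERERERERERERERERERERERERERERERERERERERERERERERERERERERERERERERERERERERERERERERERERERERERERERERERERERERERERERERERERERERERERERERERERERERERERERERERERERERERERERERERERERERERERERERERERERERERERERERERERERERERERERERERERERERERERERERERERERERERERERERERERERERERERERERERERERERERERERERERERERERERERERERERERERERERERERERERERERERERERERERERERERERERERERERERERERERERERERERERERERERERERERERERERERERERERERERERERERERERERERERERERERERERERERERERERERERERERERERERERERERERERERERERERERERERERERERERERERERERERERERERERERERERERERERERERERERERERERERERERERERERERERERERERERERERERERERERERERERERERERERERERERERERERERERERERERERERERERERERERERERERERERERERERERERERERERERERERERERERERERERERERERERERERERERERERERERERERERERERERERERERERERERERERERERERERERERERERERERERERERERERERERERERERERERERERERERERERERERERERERERERERERERERERERERERERERERERERERERERERERERERERERERERERERERERERERERERERERERERERERERERERERERERERERERERERERERERERERERERERERERERERERERERERERERERERERERERERERERERERERERERERERERERERERERERERERERERERERERERERERERERERERERERERERERERERERERERERERERERERERERERERERERERERERERERERERERERERERERERERERERERERERERERERERERERERERERERERERERERERERERERERERERERERERERERERERERERERERERERERERERERERERERERERERERERERERERERERERERERERERERERERERERERERERERERERERERERERERERERER"/>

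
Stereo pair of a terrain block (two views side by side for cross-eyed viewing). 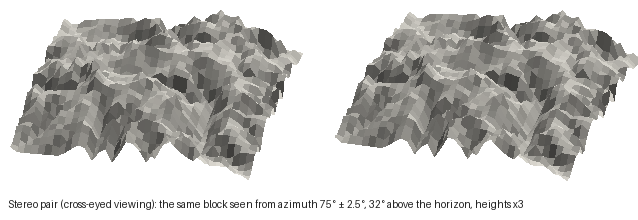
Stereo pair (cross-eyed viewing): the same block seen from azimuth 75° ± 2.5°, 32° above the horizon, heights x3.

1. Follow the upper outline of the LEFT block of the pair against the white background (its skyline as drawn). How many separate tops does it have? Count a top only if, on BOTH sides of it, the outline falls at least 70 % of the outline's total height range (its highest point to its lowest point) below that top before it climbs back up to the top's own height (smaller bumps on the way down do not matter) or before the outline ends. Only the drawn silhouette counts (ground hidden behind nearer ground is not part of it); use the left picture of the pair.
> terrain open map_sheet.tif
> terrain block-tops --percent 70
0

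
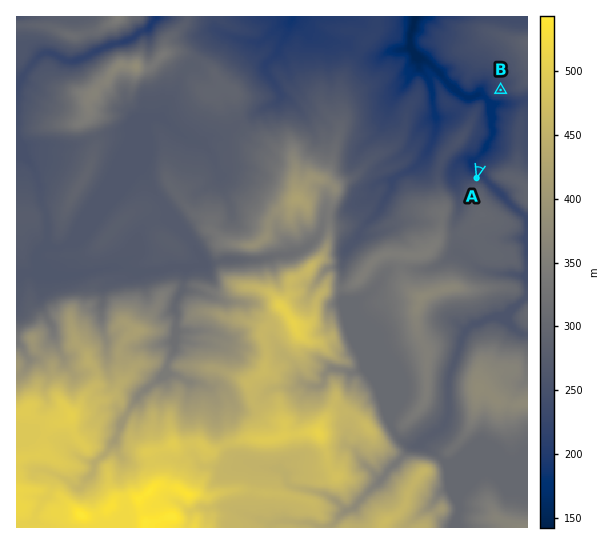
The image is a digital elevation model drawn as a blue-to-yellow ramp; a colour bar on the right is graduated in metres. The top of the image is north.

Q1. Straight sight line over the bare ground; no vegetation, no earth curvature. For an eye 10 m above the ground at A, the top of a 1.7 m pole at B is in view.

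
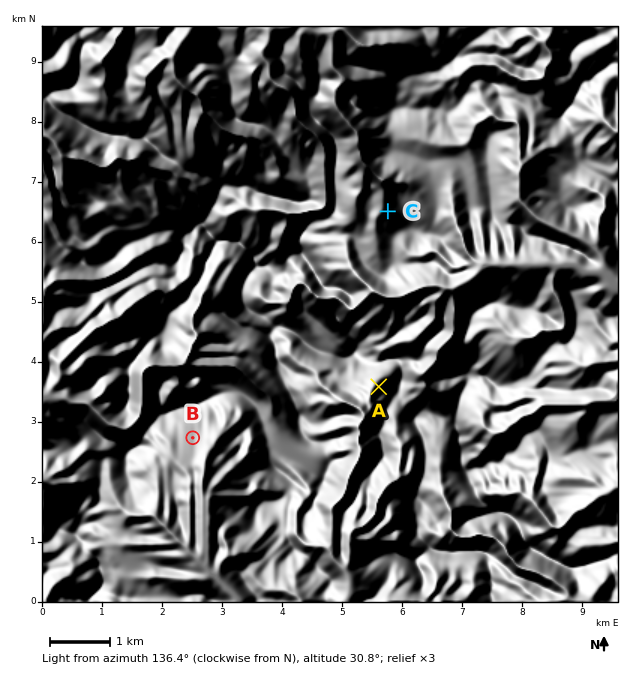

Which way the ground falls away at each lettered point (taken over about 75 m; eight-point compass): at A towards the W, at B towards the S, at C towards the NW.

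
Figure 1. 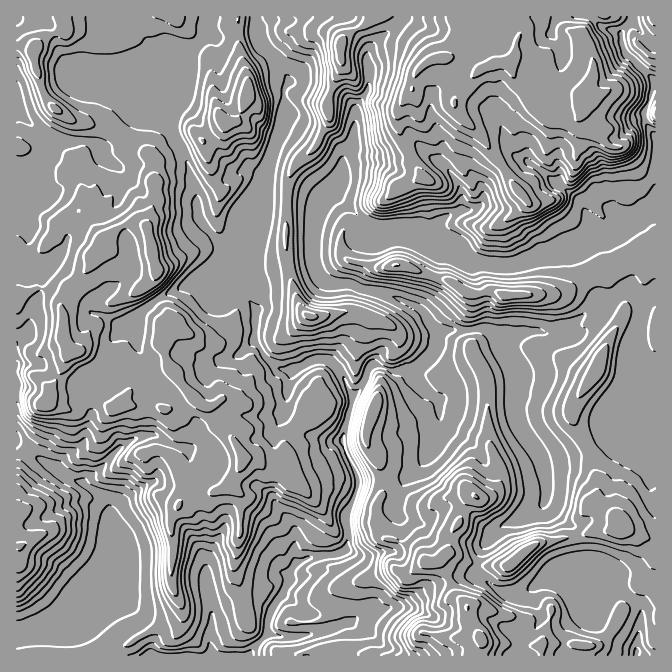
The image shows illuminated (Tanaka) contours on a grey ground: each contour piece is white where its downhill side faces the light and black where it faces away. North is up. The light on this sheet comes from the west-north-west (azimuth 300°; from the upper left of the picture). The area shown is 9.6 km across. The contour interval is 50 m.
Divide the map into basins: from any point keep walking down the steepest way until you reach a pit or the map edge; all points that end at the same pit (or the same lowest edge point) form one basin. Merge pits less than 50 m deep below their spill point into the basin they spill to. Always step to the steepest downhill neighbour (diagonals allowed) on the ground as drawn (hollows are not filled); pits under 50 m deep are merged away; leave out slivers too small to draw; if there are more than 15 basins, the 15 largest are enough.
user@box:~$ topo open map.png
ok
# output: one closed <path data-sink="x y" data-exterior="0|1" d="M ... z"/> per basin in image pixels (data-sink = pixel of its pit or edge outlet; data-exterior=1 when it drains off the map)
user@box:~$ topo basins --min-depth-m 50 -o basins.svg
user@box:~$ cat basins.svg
<path data-sink="150 655" data-exterior="1" d="M655 16l-590 0 1 12-19 8-13 12-1 5 1 12 5 12 2 11 8 15 6 6 19 12 24 3 9 4 15 11 18 9 16 15-2 4 2 35-5 8-4 18-3-4-12-1-18 8-20 22-8 19-18 18-6 13-12-12-12-3-22 10 1 175 6-20 10-11 8-15 2-19 9-10 12 1 26-1 22 10 47-2 10 7 9 20 0 9-5 13 6 13 2 32-10 20 2 15-2 45 12 32-8 9-35 15-8 7-12 5-6 8 426 0 0-12-1 2-21 0-16-3-17 0-11-15-6-13 0-8-14-12-5-17-10-18 6-6 9 0 14 9 12 3 28 0 17-15 14-8 35-5 20-7 15 0 11-5 15 8 21 8z"/><path data-sink="17 637" data-exterior="1" d="M90 398l-16 0-2 1-20-1-9 10-2 19-5 10-17 23-3 13 0 37 3 28 0 7-3 2 1 109 95 0 8-8 12-5 8-7 35-15 8-9-12-32 2-15-2-45 10-20-2-32-6-13 5-13 0-9-5-13-5-8-9-6-47 2z"/><path data-sink="637 654" data-exterior="0" d="M622 526l-13 5-15 0-20 7-35 5-14 8-17 15-28 0-12-3-14-9-9 0-6 8 10 16 5 17 14 12 0 8 6 13 11 15 17 0 16 3 21 0 1-2 2 12 113 0 1-112z"/><path data-sink="17 108" data-exterior="1" d="M22 46l-6 1 0 250 2 1 20-10 12 3 12 12 6-13 18-18 8-19 20-22 18-8 16 4 1-12 7-13-2-12 2-27-16-15-18-9-15-11-9-4-24-3-19-12-6-6-8-15-2-11-5-12-1-10 1-3z"/><path data-sink="17 18" data-exterior="1" d="M64 16l-47 0-1 29 18 6 13-15 19-8z"/>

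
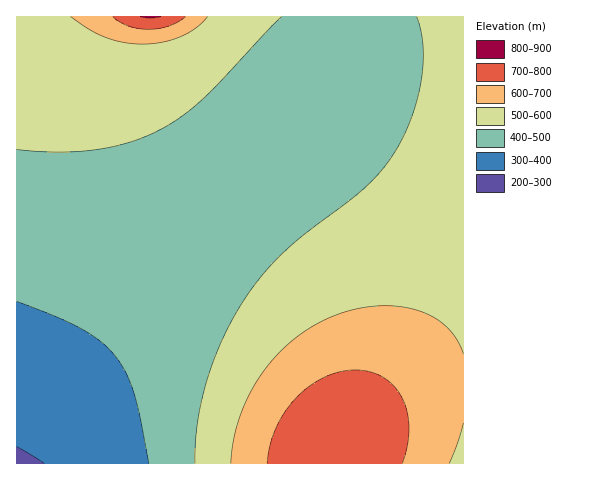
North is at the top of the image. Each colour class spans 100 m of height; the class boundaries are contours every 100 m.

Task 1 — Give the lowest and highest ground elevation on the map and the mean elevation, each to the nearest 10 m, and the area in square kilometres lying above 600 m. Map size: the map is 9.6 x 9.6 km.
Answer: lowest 290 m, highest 810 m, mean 520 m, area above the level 15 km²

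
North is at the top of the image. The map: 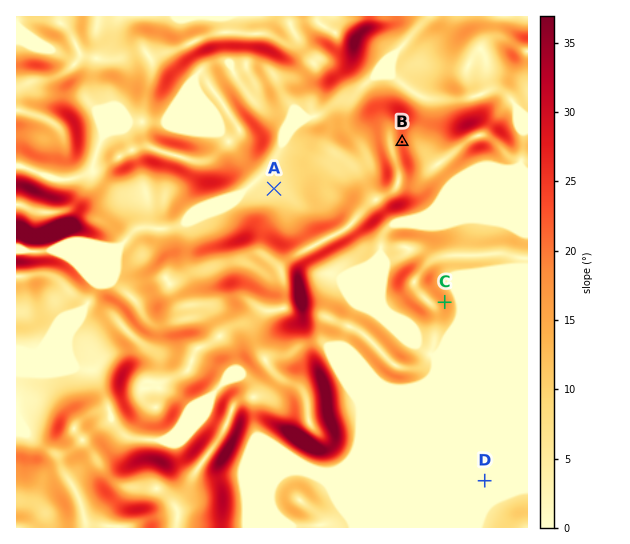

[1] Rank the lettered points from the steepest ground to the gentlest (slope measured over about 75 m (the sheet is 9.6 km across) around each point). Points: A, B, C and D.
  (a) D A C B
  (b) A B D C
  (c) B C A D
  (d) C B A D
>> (c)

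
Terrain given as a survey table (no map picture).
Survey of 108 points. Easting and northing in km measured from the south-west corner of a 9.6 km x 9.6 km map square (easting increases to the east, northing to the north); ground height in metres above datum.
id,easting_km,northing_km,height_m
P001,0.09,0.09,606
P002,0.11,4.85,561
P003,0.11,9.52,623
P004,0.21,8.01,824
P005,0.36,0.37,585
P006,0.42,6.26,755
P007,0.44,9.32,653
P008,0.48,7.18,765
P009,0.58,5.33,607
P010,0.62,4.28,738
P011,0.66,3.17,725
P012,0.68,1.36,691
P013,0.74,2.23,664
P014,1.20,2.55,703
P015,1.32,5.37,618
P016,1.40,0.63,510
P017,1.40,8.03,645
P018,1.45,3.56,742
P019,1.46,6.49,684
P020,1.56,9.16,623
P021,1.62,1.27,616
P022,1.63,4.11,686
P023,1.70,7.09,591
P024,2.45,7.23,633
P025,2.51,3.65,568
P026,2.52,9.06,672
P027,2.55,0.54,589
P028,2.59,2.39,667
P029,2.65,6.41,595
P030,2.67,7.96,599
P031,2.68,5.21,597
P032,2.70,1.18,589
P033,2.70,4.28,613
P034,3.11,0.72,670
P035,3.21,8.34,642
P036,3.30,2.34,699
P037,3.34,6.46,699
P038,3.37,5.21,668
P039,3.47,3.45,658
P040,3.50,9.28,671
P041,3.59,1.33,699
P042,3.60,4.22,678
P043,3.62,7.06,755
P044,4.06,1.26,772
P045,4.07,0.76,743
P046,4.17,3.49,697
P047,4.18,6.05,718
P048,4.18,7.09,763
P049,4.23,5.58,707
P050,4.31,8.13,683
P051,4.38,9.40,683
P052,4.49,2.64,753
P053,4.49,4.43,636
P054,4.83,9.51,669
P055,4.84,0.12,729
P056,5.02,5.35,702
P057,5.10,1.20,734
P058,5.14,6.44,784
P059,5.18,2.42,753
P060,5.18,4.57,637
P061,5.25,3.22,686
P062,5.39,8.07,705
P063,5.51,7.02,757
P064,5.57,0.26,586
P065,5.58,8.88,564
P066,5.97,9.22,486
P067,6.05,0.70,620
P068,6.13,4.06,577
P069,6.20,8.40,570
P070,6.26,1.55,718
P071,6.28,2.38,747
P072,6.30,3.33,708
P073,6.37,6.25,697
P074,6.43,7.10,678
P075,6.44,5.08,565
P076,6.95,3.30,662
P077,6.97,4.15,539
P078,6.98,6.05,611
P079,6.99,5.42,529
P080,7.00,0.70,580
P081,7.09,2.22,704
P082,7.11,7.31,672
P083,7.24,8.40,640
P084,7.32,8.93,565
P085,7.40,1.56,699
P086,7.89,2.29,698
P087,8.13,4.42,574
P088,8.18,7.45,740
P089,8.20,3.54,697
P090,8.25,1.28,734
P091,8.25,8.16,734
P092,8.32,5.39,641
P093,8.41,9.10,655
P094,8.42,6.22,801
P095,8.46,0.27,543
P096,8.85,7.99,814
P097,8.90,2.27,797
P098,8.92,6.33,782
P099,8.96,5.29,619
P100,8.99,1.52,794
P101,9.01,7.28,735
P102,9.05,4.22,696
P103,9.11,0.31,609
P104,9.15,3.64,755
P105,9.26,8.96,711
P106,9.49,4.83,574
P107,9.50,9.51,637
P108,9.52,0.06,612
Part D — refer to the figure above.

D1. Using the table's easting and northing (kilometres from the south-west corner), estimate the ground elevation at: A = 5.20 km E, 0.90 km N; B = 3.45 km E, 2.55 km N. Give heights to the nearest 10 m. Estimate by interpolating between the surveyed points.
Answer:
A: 720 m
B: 730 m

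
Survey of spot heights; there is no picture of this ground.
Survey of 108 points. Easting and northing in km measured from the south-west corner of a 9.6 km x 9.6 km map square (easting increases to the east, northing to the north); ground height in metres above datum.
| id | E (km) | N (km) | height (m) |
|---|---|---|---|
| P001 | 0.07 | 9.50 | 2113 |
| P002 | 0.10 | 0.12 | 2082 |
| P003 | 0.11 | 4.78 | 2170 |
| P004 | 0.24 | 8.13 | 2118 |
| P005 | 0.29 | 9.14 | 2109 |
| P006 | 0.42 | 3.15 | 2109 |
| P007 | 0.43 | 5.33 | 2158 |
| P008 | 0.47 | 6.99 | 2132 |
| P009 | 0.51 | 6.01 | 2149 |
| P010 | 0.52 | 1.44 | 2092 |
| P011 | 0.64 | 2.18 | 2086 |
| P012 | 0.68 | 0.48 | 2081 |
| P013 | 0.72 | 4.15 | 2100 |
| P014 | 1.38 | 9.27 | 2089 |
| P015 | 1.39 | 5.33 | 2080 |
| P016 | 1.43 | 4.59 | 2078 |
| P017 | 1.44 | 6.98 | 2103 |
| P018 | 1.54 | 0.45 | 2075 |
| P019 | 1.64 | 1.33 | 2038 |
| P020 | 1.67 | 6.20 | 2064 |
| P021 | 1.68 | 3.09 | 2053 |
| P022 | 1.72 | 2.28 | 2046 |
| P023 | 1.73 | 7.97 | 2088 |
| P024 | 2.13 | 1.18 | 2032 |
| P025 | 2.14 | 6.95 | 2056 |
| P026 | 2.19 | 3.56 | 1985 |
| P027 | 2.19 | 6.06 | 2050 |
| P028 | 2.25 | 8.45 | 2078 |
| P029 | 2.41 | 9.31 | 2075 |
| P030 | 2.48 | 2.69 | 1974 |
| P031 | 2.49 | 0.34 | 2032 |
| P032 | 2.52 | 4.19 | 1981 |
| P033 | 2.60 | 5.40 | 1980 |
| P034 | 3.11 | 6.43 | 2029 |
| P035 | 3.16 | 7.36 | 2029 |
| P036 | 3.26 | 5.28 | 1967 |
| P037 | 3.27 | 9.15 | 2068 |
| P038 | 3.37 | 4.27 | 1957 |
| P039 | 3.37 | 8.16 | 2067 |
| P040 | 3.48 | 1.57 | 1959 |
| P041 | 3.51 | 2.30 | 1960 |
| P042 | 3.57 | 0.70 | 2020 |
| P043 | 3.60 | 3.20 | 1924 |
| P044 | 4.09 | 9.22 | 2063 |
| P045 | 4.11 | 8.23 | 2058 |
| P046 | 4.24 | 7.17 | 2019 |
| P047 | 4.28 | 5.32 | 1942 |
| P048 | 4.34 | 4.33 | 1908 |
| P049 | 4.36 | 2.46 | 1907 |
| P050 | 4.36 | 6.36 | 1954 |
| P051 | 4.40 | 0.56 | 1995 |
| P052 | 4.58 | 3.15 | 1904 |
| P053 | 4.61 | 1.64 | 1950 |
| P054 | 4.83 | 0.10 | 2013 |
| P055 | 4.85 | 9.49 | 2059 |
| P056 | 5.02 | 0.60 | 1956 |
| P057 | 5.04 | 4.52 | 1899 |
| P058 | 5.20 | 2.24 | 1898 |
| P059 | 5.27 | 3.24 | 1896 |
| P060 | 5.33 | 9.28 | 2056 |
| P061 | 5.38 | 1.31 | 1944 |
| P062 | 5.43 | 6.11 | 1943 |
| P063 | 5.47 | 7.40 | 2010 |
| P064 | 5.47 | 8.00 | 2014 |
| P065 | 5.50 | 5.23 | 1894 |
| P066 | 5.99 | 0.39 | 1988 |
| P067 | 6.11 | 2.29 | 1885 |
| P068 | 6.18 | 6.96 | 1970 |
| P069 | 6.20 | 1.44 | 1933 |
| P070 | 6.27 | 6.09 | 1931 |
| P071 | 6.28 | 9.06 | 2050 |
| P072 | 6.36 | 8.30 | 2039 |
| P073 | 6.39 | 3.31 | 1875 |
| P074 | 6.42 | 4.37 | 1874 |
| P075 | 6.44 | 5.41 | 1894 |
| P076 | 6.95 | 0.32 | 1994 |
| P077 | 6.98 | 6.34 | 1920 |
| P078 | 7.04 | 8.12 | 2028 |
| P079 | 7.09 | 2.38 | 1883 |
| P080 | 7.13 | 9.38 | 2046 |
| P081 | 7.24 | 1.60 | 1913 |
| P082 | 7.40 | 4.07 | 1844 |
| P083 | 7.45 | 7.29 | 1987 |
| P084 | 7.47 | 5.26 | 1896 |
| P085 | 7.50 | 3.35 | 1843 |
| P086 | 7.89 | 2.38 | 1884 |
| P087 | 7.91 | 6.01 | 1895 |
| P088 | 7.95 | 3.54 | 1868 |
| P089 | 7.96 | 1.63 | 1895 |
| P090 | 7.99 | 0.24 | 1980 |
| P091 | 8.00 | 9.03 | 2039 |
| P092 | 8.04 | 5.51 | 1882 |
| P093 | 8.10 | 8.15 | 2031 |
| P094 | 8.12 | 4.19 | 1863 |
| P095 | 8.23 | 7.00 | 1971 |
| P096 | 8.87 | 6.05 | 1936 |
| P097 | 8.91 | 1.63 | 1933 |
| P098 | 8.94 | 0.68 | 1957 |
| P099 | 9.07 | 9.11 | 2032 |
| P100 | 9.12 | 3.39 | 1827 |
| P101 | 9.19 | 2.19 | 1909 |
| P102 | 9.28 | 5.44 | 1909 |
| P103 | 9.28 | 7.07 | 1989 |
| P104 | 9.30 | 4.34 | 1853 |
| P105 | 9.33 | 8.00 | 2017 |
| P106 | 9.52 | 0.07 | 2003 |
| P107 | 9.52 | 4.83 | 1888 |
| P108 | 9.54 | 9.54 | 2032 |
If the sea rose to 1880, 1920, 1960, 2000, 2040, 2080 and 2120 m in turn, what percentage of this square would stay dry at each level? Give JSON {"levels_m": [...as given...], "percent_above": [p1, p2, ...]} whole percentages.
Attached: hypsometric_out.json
{"levels_m": [1880, 1920, 1960, 2000, 2040, 2080, 2120], "percent_above": [90, 75, 60, 47, 31, 14, 4]}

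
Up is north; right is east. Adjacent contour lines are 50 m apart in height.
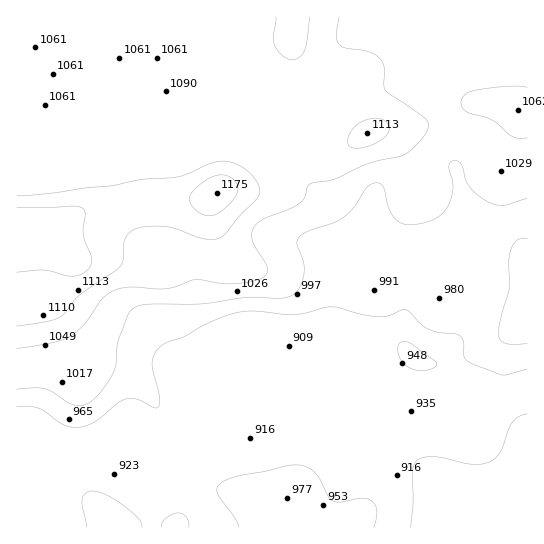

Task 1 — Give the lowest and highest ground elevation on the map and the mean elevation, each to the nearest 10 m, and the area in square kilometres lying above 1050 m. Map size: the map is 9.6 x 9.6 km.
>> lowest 870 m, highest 1200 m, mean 1000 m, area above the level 33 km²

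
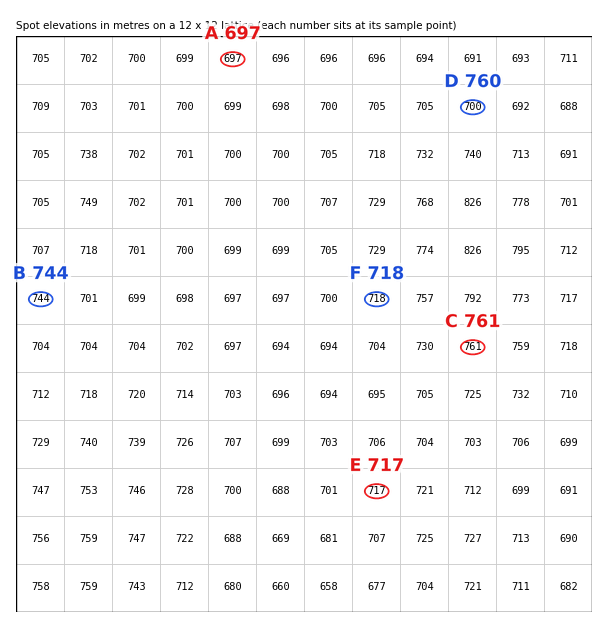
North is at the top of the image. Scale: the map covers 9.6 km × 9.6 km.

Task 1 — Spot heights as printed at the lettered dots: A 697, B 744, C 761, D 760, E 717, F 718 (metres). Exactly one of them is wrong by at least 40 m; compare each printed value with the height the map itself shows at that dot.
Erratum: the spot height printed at D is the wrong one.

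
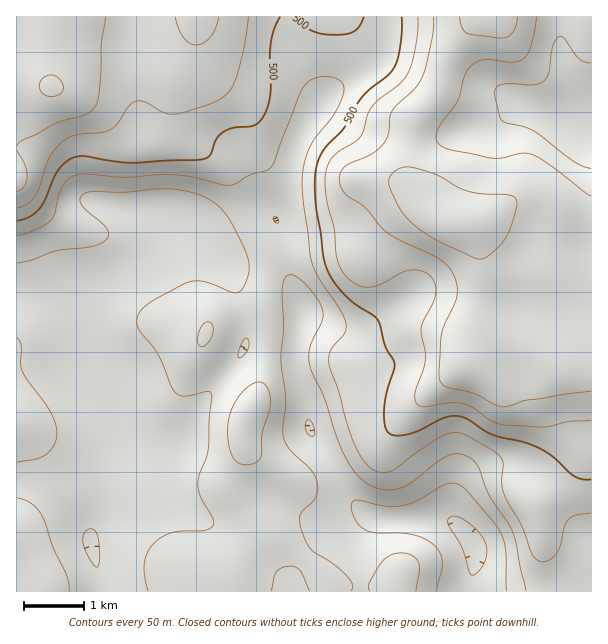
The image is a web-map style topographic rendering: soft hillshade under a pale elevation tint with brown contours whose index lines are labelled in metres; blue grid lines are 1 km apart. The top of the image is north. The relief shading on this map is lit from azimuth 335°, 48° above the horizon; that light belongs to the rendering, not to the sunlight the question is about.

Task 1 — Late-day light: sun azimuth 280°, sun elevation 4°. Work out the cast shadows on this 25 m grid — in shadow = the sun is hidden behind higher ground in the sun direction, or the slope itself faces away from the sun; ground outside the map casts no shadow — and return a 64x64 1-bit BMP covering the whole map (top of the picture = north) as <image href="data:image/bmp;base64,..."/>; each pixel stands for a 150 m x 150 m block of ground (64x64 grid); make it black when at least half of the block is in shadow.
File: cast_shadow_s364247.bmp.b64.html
<image width="64" height="64" href="data:image/bmp;base64,Qk0+AgAAAAAAAD4AAAAoAAAAQAAAAEAAAAABAAEAAAAAAAACAAATCwAAEwsAAAIAAAAAAAAA////AAAAAAAHwAAAAA/4AAfAAAAAD/gAB8AAAAAP+AAPgAAAAAfwDA+AAAAAB/AfH4AAAAADwB8fAAAAAAAAHx4AAAAAAAAfAAAAAB4AAB4AAAAAPg+AGAAAAAA8H8AAAAAAAHg/wAAAAAAAcD/AAAAAAADgP8AAAAAAAeA/4AAAAAAf4D/gAAAAAD/gH8AAAAAAP+APwAAAAAA/4AfAAAAAAB/gB4AAAAAAH8ADgAAAAAAfwAAAAAAAAA+AAAAAAAAAD4AAAAAAAAYPAAAAAAAAB44AAAAAAAAHxgAAAAAAAAPHAAAAAAAAA8cAAAAAAAADxwAAAAAAAAGHgAAAAAAAAQ+AAAAAAAAADwAAAAAAAAAOAAAAAAAAAAQAQAAAAAAAAAAAAAAAAAAAAAAAAAAAAAAAAAAAAAAAAAAAAwBwAAAAAAAHgP//+AAAAAeA///8AAAAAwD///wAAAAAAv//+AAAAAAG///gAAAAAAZ//8AAAAAABn/8AAAAAAAOf+AABAAAAB4/wAAOAAAAHj+AAA8AAAA8H4AAHwAHwBAfAAAfgAfwAAz+AB/AA/wAAf4AH+AD/gAB/gAf4AH/AAH8AH/gAP8AAfwB/+AA/gAB/AH/4AD8OAD4Af/AAHh8APgB/8AAcP4A+AH/gAAB/gD4Af+AAAH+APwB/wAAAf4A+AH8AAAB+A=="/>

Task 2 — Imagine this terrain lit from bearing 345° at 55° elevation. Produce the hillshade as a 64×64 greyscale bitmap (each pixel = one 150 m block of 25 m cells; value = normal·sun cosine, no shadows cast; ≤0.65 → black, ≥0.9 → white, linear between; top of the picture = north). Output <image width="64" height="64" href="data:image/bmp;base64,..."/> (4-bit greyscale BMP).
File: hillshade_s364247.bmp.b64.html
<image width="64" height="64" href="data:image/bmp;base64,Qk12CAAAAAAAAHYAAAAoAAAAQAAAAEAAAAABAAQAAAAAAAAIAAATCwAAEwsAABAAAAAAAAAAAAAAABEREQAiIiIAMzMzAERERABVVVUAZmZmAHd3dwCIiIgAmZmZAKqqqgC7u7sAzMzMAN3d3QDu7u4A////AKqqqpmqqqqqqqqqqqqaqqqqqqq7uqmHd4mru7qpmZmZqqqqqqqqqqqqqqqqqpqqqqqqq7u7qYh3iau7upmImZmqq7uqqqu7qqu7u7uqmZqqqru7vMy6mIiJq8y6mHeJmaqru7qqu7u7u7u7u7qpmZqru7vMzcy6mZqru7qYd4mZmqqqqqq7u7u7u7u7uqmZmqu7vM3e7dy7qqu6qZiHiZqaqqqqqru7u8zMzMu6qpmqq7u8ze7+7cy6qqmZmYiJmaqqqZmqu7u7zMzLu7qqqqqqq7vN3u7tzLqZiHeJmIiZu6qpmZqru7u7u7uqqqqqqqqqq7zMzMu7qYd2ZomYiIjLuqmZmqqru7u7qpmaqqqqmZqqqZmJmZmYd2VWiZh3d8y6qZmZqqqru7qpmZmqqpmZmqmHZVZmd3d2ZmiaqYd3y7qpmZqqqru7uqmZmZmZmZmZmGVEREVmd3d3iru6mHe7qqqqqqq7u7u7qqmZiImZmZmXVDNERVZ3iImrzLqYh6qqqqqqq7u7u7u7qpiIiZqqqodUREVVVneJqrzMu6mImZmZqqqru7u7vMy6mHiaq7u6h2VVVVVWZ4mrvLuqmIiJmZmaqqu7u7u8zLqYiau8zLqHd3ZlVVZneJmqqZiIiIiJmZqqq7u7u7vMupmZq8zcuYiIh2VUVWZmZ3d3d4iZiImZqqqqu6qqq7u6qZmavMypiJmYdUREVVRERVVniZmZmZqqqqqqqqmqu7upmImqu6mJqql2QzRFRDIjRWeImZqqqqqqqqqpmZmru7qHd4mqmZqqqodUMzREMiNFZ3iIqqqqqqqqqqmZmavMypd3eZmZmqu6qGQyIzRERVZmd3e7u7uqqqqqqpmJq83cqHeImZmqq7u6hkIiNFZnd2ZmZru7u6qqqqqqqYiazd3KiImYmaqru7uoYyI0Z4iIdmZmu7u6qqqqqrqpiIm97tupmYiJqqq7zMqGQ0Z4mZmHd3e7qqqqqqqqqqmIeKze7KmZmImqqqvN3Kh2Z4mZmZmIiKqqqqqqqqqqqZh3is3cuZmZmqqqq7zcypiJmZmZqpmZqqqqqqqqqZmZmYd5vNypmqqru7qqq8zLuqqZmZqqqqqqmaqqqqmZmZqql3iby6mbvMzMu6qqq7u7uqmaqqu7qqqqqqqqqZmZqrqod5q7qZvN3cy7qpmavMu6qqqru7u7qqqqqqqqmZqru6mIiaqZm83dy7qqqqu8zLqqq7u7u7u7qqqqqqqqqru7upmZqpmbzdy6qqq7vM3Mu6q7u7u7u7u6qqqqq7u7u8zLuqqqmZq8upiImrzN3dy7qqu7qqqru7qqqqq7u8zMzMzLuqqZmaqYdmeJq83d3Luqqqqqqqq6qqqqqru8zMzN3cy7uqmYiHZVZniavMzMupmZmZqqqqqpqqqqq7u8zMzd3My7qYh2ZVVmZniau7uqmZmZmZmqmZmZmaqqu7u8zMzMzLupiHZmZmZmd4mZqqmZmZmZmqqIiZmZmZqqu7u8zMu7u6mYh3d4iHd3d3iJmZmZqqqqqoiIiIiImaqru7u7u6qqqpmZiZmZiHZmZniZmZqqqqqqd3h3d4iJmqq7u7uqqqqqqqqqqqqYdlVFZ4iImaqqqqpmZ3d3iJmaqru7uqqqqru7qqu7uph2VFVneIiJmqqZmkRWd4iZqqqqu7uqqpqru7uqq7uqmHZmZ3iIiIiaqZmZI0Z4mqu7u7q7qqqpmqu7qqmqqqmHd3iJmZmZiJmZmZkRNYm7u7u7qqqqqZmaqqqqqZmZmYiImqu7u6qZmZmZmREkebu7qqqqmZmYiJmZmZqqmZiIiZqrvMzMy6mZmaqqIiNomZmIiIiId3d3iIiImqqpiIiZqru8zN3cuqmqqrtUM0VnZlVVVVVVVVZ3d3iauqqYiZqqu7vMzd3Luru7zHZDM0RDMyIiMzM0Vnd3iau7u6qqqru7u8zM3dzMzMzdmGQzMzMyIhEiI0Vnd3eJq8zMzMzMu8zMzMzN3czN3d2pdURERERDMzNFZ4iIiImrze7u7t3MzN3d3d3d3d3d3al1RFVmZmZmVmd4mZiIiave///+7dzM3d7d3e7d3d3dqXZUVWZ4iIiIiImZmIiIm97//+7tzLvM3d3d7u3d3MyYdlRFVniZmZiIiIiIiHiazv/+3czLqZq8zM3d3dzMu5h2VERWeJmZmYiHd3iId4m97+7cu7qYiJqru8zczLu7iHZURFZ4mZmYiHd3eIh3iaze7dzLu6h3eJmqu8u6qqqIh2VVZ4iJmZiId3d4iIiIm83u7t3cuod3iZqruqmZmZmId3d4iImZmIh3d4iZiIiZvN7//+7bmHeJqqqZiImZmamZmIiJmZmZiIiIiZmYiIiaze///+y5iImZmIh4iIiquqqpmZmZmZmYiIiJmZmIiImr3v//7bqIiIh3d3iIiLu7uqmZmaqqqZmYiImZmZiHeIm83v7tuod3dlVniZmIu7u6qpmZqqqqmZmIiJmZmYh3iJq93dy6h2ZVVWeJmYi7u6qqmZmqqqqpmYiIiZmZiIiImavNzMuXZVVVZ4mZmbu6qqmZmaqqqqmZiIiJmZmIiImZq8zMy6h2ZmZniZmZu6qqmZmZqqqqqZmYiIiZmYiJmZmqvMzLqYd3d3d4mZmqqqmZmJmqqqqpmZmIiJmZmZmZmaq7u7u6mIiId3iaqqqqqZmYmaqqqqqZmYiImZmZmZmZqru7u7qZmYh3iZqq"/>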